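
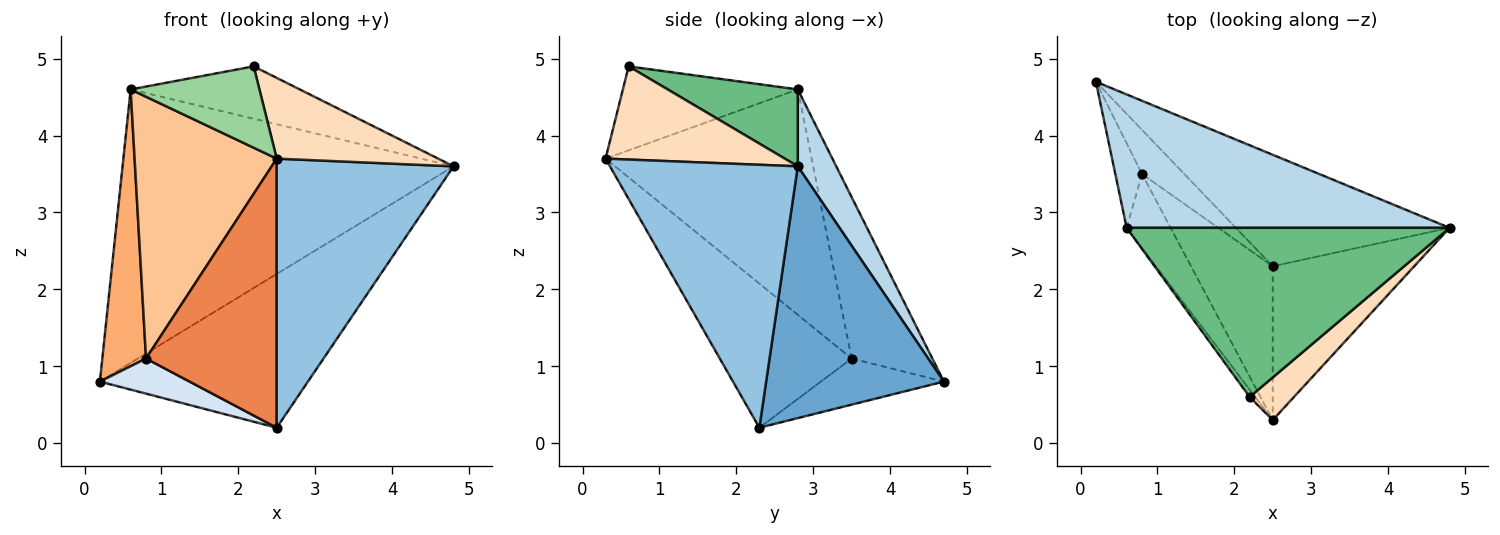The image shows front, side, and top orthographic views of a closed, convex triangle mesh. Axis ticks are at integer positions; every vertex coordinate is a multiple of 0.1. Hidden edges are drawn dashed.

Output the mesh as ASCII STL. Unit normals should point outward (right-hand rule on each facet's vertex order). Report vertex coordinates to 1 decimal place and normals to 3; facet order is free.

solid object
 facet normal 0.569 0.666 -0.483
  outer loop
   vertex 2.5 2.3 0.2
   vertex 0.2 4.7 0.8
   vertex 4.8 2.8 3.6
  endloop
 endfacet
 facet normal 0.678 -0.638 -0.365
  outer loop
   vertex 2.5 2.3 0.2
   vertex 4.8 2.8 3.6
   vertex 2.5 0.3 3.7
  endloop
 endfacet
 facet normal 0.104 0.894 0.436
  outer loop
   vertex 0.6 2.8 4.6
   vertex 4.8 2.8 3.6
   vertex 0.2 4.7 0.8
  endloop
 endfacet
 facet normal -0.649 -0.473 -0.595
  outer loop
   vertex 0.8 3.5 1.1
   vertex 0.2 4.7 0.8
   vertex 2.5 2.3 0.2
  endloop
 endfacet
 facet normal -0.659 -0.653 -0.373
  outer loop
   vertex 0.8 3.5 1.1
   vertex 2.5 2.3 0.2
   vertex 2.5 0.3 3.7
  endloop
 endfacet
 facet normal -0.870 -0.471 -0.144
  outer loop
   vertex 0.8 3.5 1.1
   vertex 0.6 2.8 4.6
   vertex 0.2 4.7 0.8
  endloop
 endfacet
 facet normal -0.813 -0.561 -0.159
  outer loop
   vertex 0.8 3.5 1.1
   vertex 2.5 0.3 3.7
   vertex 0.6 2.8 4.6
  endloop
 endfacet
 facet normal 0.701 -0.631 0.333
  outer loop
   vertex 2.2 0.6 4.9
   vertex 2.5 0.3 3.7
   vertex 4.8 2.8 3.6
  endloop
 endfacet
 facet normal 0.222 0.288 0.931
  outer loop
   vertex 2.2 0.6 4.9
   vertex 4.8 2.8 3.6
   vertex 0.6 2.8 4.6
  endloop
 endfacet
 facet normal -0.804 -0.592 -0.053
  outer loop
   vertex 2.2 0.6 4.9
   vertex 0.6 2.8 4.6
   vertex 2.5 0.3 3.7
  endloop
 endfacet
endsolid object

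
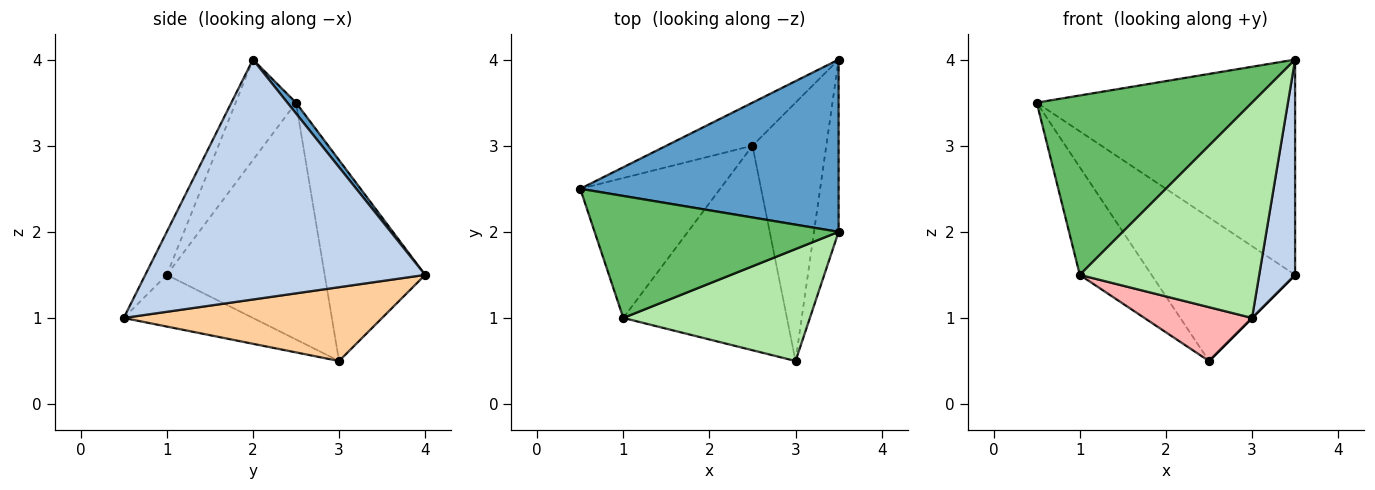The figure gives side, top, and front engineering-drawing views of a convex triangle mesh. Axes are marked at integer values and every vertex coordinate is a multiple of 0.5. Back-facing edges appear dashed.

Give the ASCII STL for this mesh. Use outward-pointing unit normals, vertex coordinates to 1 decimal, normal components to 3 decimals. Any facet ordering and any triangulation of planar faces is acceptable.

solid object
 facet normal 0.026 0.781 0.624
  outer loop
   vertex 3.5 4.0 1.5
   vertex 0.5 2.5 3.5
   vertex 3.5 2.0 4.0
  endloop
 endfacet
 facet normal 0.987 -0.127 -0.101
  outer loop
   vertex 3.0 0.5 1.0
   vertex 3.5 4.0 1.5
   vertex 3.5 2.0 4.0
  endloop
 endfacet
 facet normal -0.557 0.796 -0.239
  outer loop
   vertex 2.5 3.0 0.5
   vertex 0.5 2.5 3.5
   vertex 3.5 4.0 1.5
  endloop
 endfacet
 facet normal 0.707 0.000 -0.707
  outer loop
   vertex 2.5 3.0 0.5
   vertex 3.5 4.0 1.5
   vertex 3.0 0.5 1.0
  endloop
 endfacet
 facet normal -0.226 -0.806 0.548
  outer loop
   vertex 1.0 1.0 1.5
   vertex 3.5 2.0 4.0
   vertex 0.5 2.5 3.5
  endloop
 endfacet
 facet normal -0.106 -0.882 0.459
  outer loop
   vertex 1.0 1.0 1.5
   vertex 3.0 0.5 1.0
   vertex 3.5 2.0 4.0
  endloop
 endfacet
 facet normal -0.802 0.364 -0.474
  outer loop
   vertex 1.0 1.0 1.5
   vertex 0.5 2.5 3.5
   vertex 2.5 3.0 0.5
  endloop
 endfacet
 facet normal -0.292 -0.243 -0.925
  outer loop
   vertex 1.0 1.0 1.5
   vertex 2.5 3.0 0.5
   vertex 3.0 0.5 1.0
  endloop
 endfacet
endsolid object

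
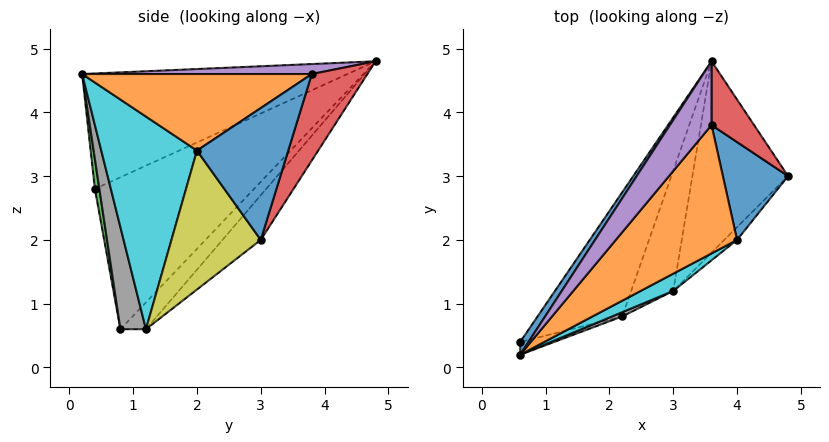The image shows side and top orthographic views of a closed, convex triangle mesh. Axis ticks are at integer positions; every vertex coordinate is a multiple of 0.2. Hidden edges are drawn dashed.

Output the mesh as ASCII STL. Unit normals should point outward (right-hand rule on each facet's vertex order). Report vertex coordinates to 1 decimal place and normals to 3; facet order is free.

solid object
 facet normal -0.837 0.543 0.060
  outer loop
   vertex 0.6 0.2 4.6
   vertex 3.6 4.8 4.8
   vertex 0.6 0.4 2.8
  endloop
 endfacet
 facet normal -0.677 0.633 -0.377
  outer loop
   vertex 2.2 0.8 0.6
   vertex 0.6 0.4 2.8
   vertex 3.6 4.8 4.8
  endloop
 endfacet
 facet normal 0.096 -0.989 -0.110
  outer loop
   vertex 2.2 0.8 0.6
   vertex 0.6 0.2 4.6
   vertex 0.6 0.4 2.8
  endloop
 endfacet
 facet normal 0.894 -0.088 0.440
  outer loop
   vertex 3.6 3.8 4.6
   vertex 4.8 3.0 2.0
   vertex 3.6 4.8 4.8
  endloop
 endfacet
 facet normal 0.229 -0.191 0.955
  outer loop
   vertex 3.6 3.8 4.6
   vertex 3.6 4.8 4.8
   vertex 0.6 0.2 4.6
  endloop
 endfacet
 facet normal -0.281 0.748 -0.601
  outer loop
   vertex 3.0 1.2 0.6
   vertex 3.6 4.8 4.8
   vertex 4.8 3.0 2.0
  endloop
 endfacet
 facet normal -0.366 0.732 -0.575
  outer loop
   vertex 3.0 1.2 0.6
   vertex 2.2 0.8 0.6
   vertex 3.6 4.8 4.8
  endloop
 endfacet
 facet normal 0.447 -0.894 0.045
  outer loop
   vertex 3.0 1.2 0.6
   vertex 0.6 0.2 4.6
   vertex 2.2 0.8 0.6
  endloop
 endfacet
 facet normal 0.731 -0.679 -0.067
  outer loop
   vertex 4.0 2.0 3.4
   vertex 3.0 1.2 0.6
   vertex 4.8 3.0 2.0
  endloop
 endfacet
 facet normal 0.487 -0.870 0.075
  outer loop
   vertex 4.0 2.0 3.4
   vertex 0.6 0.2 4.6
   vertex 3.0 1.2 0.6
  endloop
 endfacet
 facet normal 0.892 -0.096 0.441
  outer loop
   vertex 4.0 2.0 3.4
   vertex 4.8 3.0 2.0
   vertex 3.6 3.8 4.6
  endloop
 endfacet
 facet normal 0.488 -0.407 0.772
  outer loop
   vertex 4.0 2.0 3.4
   vertex 3.6 3.8 4.6
   vertex 0.6 0.2 4.6
  endloop
 endfacet
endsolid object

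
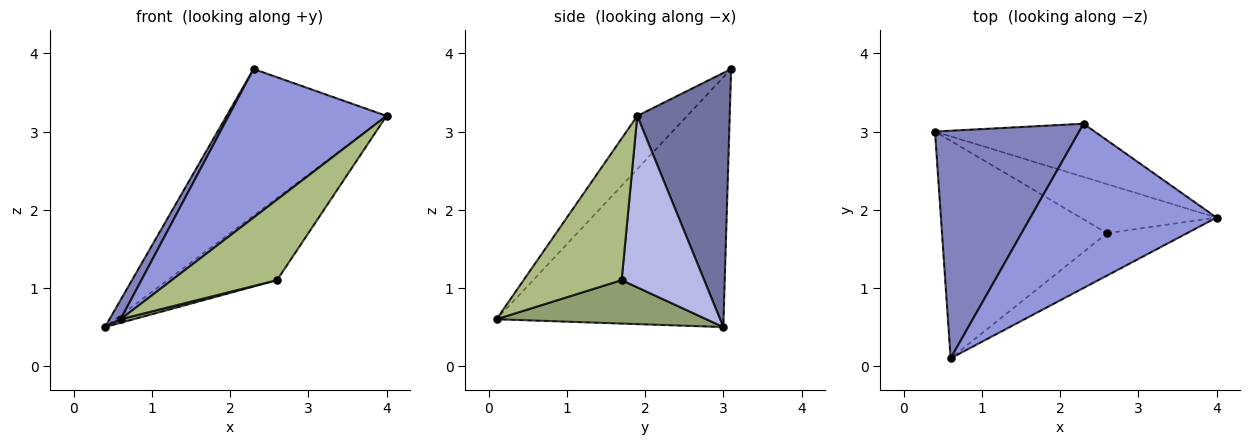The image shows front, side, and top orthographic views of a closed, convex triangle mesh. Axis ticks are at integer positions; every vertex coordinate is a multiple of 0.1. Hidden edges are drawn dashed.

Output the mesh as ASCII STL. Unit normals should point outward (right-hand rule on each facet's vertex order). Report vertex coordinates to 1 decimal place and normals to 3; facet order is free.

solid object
 facet normal 0.477 0.826 -0.300
  outer loop
   vertex 2.3 3.1 3.8
   vertex 4.0 1.9 3.2
   vertex 0.4 3.0 0.5
  endloop
 endfacet
 facet normal -0.865 -0.042 0.499
  outer loop
   vertex 2.3 3.1 3.8
   vertex 0.4 3.0 0.5
   vertex 0.6 0.1 0.6
  endloop
 endfacet
 facet normal -0.207 -0.656 0.725
  outer loop
   vertex 2.3 3.1 3.8
   vertex 0.6 0.1 0.6
   vertex 4.0 1.9 3.2
  endloop
 endfacet
 facet normal 0.543 0.721 -0.431
  outer loop
   vertex 2.6 1.7 1.1
   vertex 0.4 3.0 0.5
   vertex 4.0 1.9 3.2
  endloop
 endfacet
 facet normal 0.254 -0.016 -0.967
  outer loop
   vertex 2.6 1.7 1.1
   vertex 0.6 0.1 0.6
   vertex 0.4 3.0 0.5
  endloop
 endfacet
 facet normal 0.636 -0.683 -0.359
  outer loop
   vertex 2.6 1.7 1.1
   vertex 4.0 1.9 3.2
   vertex 0.6 0.1 0.6
  endloop
 endfacet
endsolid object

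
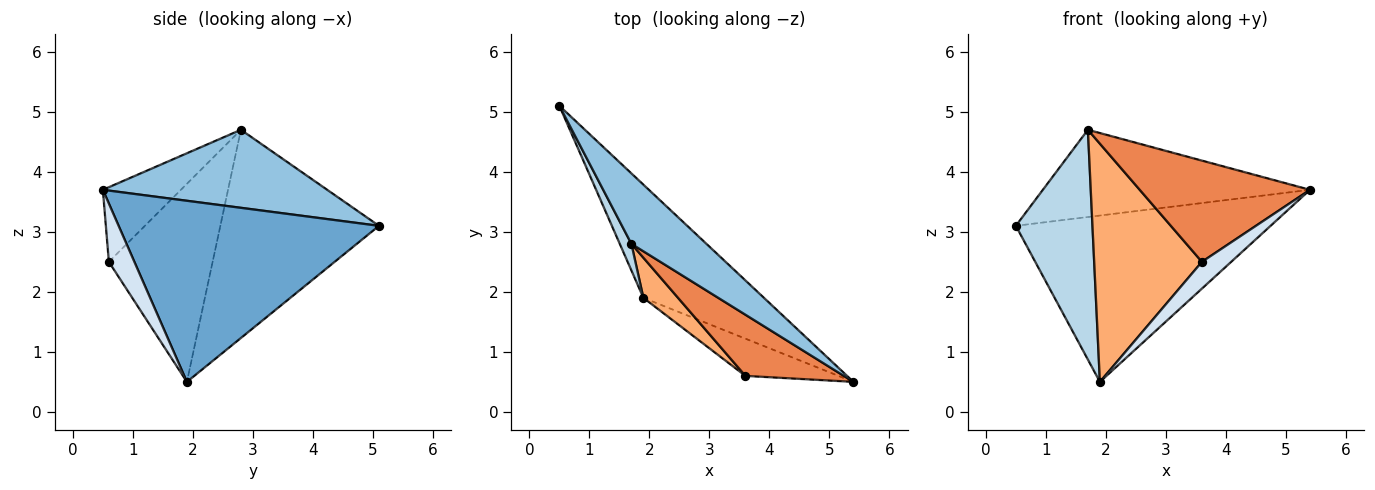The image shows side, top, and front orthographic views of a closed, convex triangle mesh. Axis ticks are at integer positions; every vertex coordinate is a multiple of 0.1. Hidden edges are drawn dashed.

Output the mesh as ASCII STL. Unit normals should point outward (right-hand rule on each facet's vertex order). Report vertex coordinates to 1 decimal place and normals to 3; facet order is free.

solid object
 facet normal 0.645 0.631 -0.430
  outer loop
   vertex 1.9 1.9 0.5
   vertex 0.5 5.1 3.1
   vertex 5.4 0.5 3.7
  endloop
 endfacet
 facet normal 0.547 0.651 0.526
  outer loop
   vertex 1.7 2.8 4.7
   vertex 5.4 0.5 3.7
   vertex 0.5 5.1 3.1
  endloop
 endfacet
 facet normal -0.899 -0.434 0.050
  outer loop
   vertex 1.7 2.8 4.7
   vertex 0.5 5.1 3.1
   vertex 1.9 1.9 0.5
  endloop
 endfacet
 facet normal 0.454 -0.520 -0.724
  outer loop
   vertex 3.6 0.6 2.5
   vertex 1.9 1.9 0.5
   vertex 5.4 0.5 3.7
  endloop
 endfacet
 facet normal -0.365 -0.797 0.481
  outer loop
   vertex 3.6 0.6 2.5
   vertex 5.4 0.5 3.7
   vertex 1.7 2.8 4.7
  endloop
 endfacet
 facet normal -0.689 -0.715 0.120
  outer loop
   vertex 3.6 0.6 2.5
   vertex 1.7 2.8 4.7
   vertex 1.9 1.9 0.5
  endloop
 endfacet
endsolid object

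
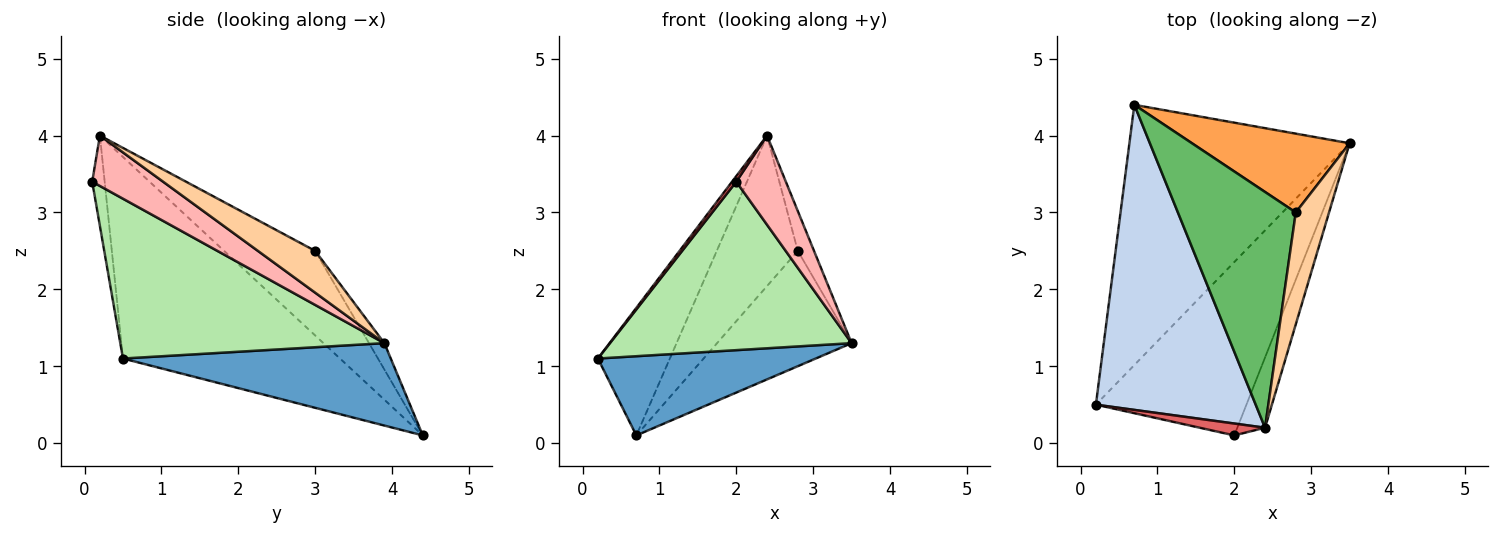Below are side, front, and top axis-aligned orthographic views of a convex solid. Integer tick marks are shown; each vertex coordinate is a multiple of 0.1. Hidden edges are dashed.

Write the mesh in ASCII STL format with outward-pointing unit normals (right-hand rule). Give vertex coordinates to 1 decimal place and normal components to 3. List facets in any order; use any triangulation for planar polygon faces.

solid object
 facet normal 0.337 -0.274 -0.901
  outer loop
   vertex 0.7 4.4 0.1
   vertex 3.5 3.9 1.3
   vertex 0.2 0.5 1.1
  endloop
 endfacet
 facet normal -0.758 0.251 0.601
  outer loop
   vertex 2.4 0.2 4.0
   vertex 0.7 4.4 0.1
   vertex 0.2 0.5 1.1
  endloop
 endfacet
 facet normal -0.094 0.822 0.562
  outer loop
   vertex 2.8 3.0 2.5
   vertex 3.5 3.9 1.3
   vertex 0.7 4.4 0.1
  endloop
 endfacet
 facet normal 0.764 0.217 0.608
  outer loop
   vertex 2.8 3.0 2.5
   vertex 2.4 0.2 4.0
   vertex 3.5 3.9 1.3
  endloop
 endfacet
 facet normal -0.517 0.460 0.721
  outer loop
   vertex 2.8 3.0 2.5
   vertex 0.7 4.4 0.1
   vertex 2.4 0.2 4.0
  endloop
 endfacet
 facet normal 0.606 -0.554 -0.571
  outer loop
   vertex 2.0 0.1 3.4
   vertex 0.2 0.5 1.1
   vertex 3.5 3.9 1.3
  endloop
 endfacet
 facet normal -0.781 -0.266 0.565
  outer loop
   vertex 2.0 0.1 3.4
   vertex 2.4 0.2 4.0
   vertex 0.2 0.5 1.1
  endloop
 endfacet
 facet normal 0.747 -0.522 -0.411
  outer loop
   vertex 2.0 0.1 3.4
   vertex 3.5 3.9 1.3
   vertex 2.4 0.2 4.0
  endloop
 endfacet
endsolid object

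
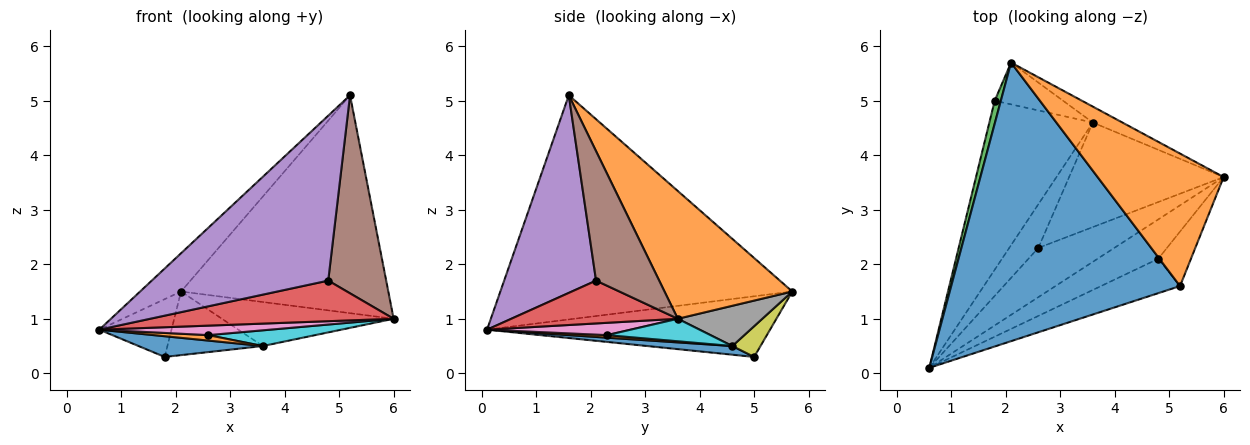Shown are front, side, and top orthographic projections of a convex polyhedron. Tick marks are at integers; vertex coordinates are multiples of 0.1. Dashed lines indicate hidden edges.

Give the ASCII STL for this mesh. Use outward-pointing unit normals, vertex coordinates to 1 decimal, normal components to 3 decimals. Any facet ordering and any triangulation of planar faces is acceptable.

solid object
 facet normal -0.696 0.098 0.711
  outer loop
   vertex 5.2 1.6 5.1
   vertex 2.1 5.7 1.5
   vertex 0.6 0.1 0.8
  endloop
 endfacet
 facet normal 0.466 0.756 0.460
  outer loop
   vertex 5.2 1.6 5.1
   vertex 6.0 3.6 1.0
   vertex 2.1 5.7 1.5
  endloop
 endfacet
 facet normal -0.964 0.246 0.098
  outer loop
   vertex 1.8 5.0 0.3
   vertex 0.6 0.1 0.8
   vertex 2.1 5.7 1.5
  endloop
 endfacet
 facet normal 0.441 -0.644 -0.625
  outer loop
   vertex 4.8 2.1 1.7
   vertex 0.6 0.1 0.8
   vertex 6.0 3.6 1.0
  endloop
 endfacet
 facet normal 0.454 -0.872 -0.182
  outer loop
   vertex 4.8 2.1 1.7
   vertex 5.2 1.6 5.1
   vertex 0.6 0.1 0.8
  endloop
 endfacet
 facet normal 0.724 -0.665 -0.183
  outer loop
   vertex 4.8 2.1 1.7
   vertex 6.0 3.6 1.0
   vertex 5.2 1.6 5.1
  endloop
 endfacet
 facet normal 0.157 -0.187 -0.970
  outer loop
   vertex 2.6 2.3 0.7
   vertex 6.0 3.6 1.0
   vertex 0.6 0.1 0.8
  endloop
 endfacet
 facet normal 0.420 0.853 -0.309
  outer loop
   vertex 3.6 4.6 0.5
   vertex 2.1 5.7 1.5
   vertex 6.0 3.6 1.0
  endloop
 endfacet
 facet normal 0.240 0.811 -0.533
  outer loop
   vertex 3.6 4.6 0.5
   vertex 1.8 5.0 0.3
   vertex 2.1 5.7 1.5
  endloop
 endfacet
 facet normal 0.143 -0.147 -0.979
  outer loop
   vertex 3.6 4.6 0.5
   vertex 6.0 3.6 1.0
   vertex 2.6 2.3 0.7
  endloop
 endfacet
 facet normal 0.083 -0.121 -0.989
  outer loop
   vertex 3.6 4.6 0.5
   vertex 0.6 0.1 0.8
   vertex 1.8 5.0 0.3
  endloop
 endfacet
 facet normal 0.086 -0.124 -0.989
  outer loop
   vertex 3.6 4.6 0.5
   vertex 2.6 2.3 0.7
   vertex 0.6 0.1 0.8
  endloop
 endfacet
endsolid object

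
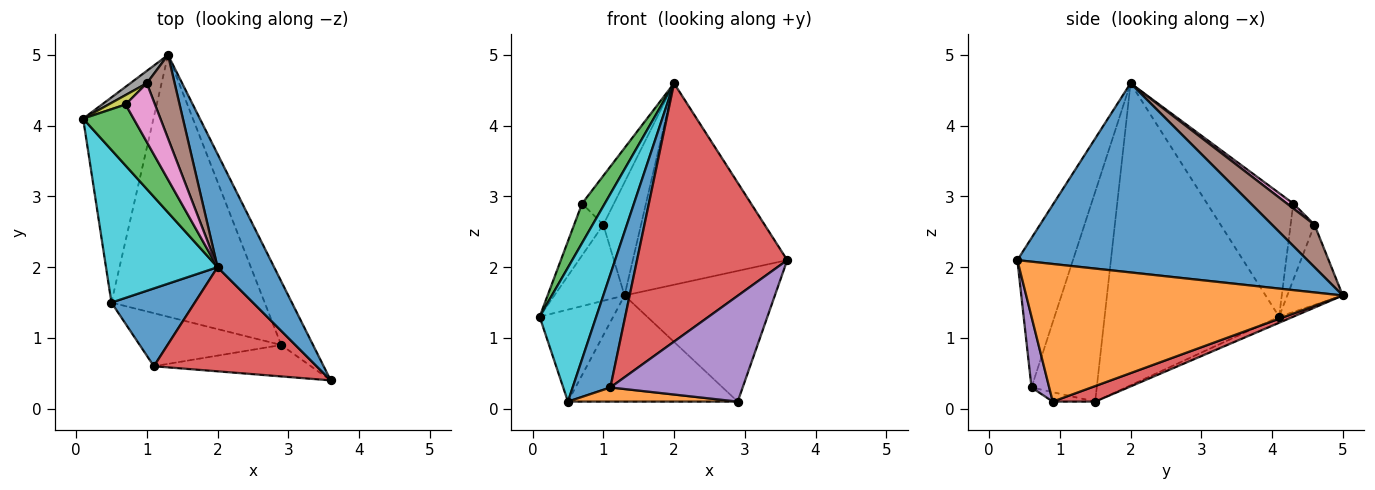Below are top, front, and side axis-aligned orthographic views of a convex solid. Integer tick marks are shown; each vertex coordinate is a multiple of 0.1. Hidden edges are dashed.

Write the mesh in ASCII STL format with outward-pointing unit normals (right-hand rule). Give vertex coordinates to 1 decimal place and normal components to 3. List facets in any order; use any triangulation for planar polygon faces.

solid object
 facet normal 0.853 0.454 0.255
  outer loop
   vertex 2.0 2.0 4.6
   vertex 3.6 0.4 2.1
   vertex 1.3 5.0 1.6
  endloop
 endfacet
 facet normal 0.884 0.420 -0.205
  outer loop
   vertex 2.9 0.9 0.1
   vertex 1.3 5.0 1.6
   vertex 3.6 0.4 2.1
  endloop
 endfacet
 facet normal -0.899 -0.237 0.367
  outer loop
   vertex 0.7 4.3 2.9
   vertex 0.1 4.1 1.3
   vertex 2.0 2.0 4.6
  endloop
 endfacet
 facet normal -0.325 -0.877 0.354
  outer loop
   vertex 1.1 0.6 0.3
   vertex 3.6 0.4 2.1
   vertex 2.0 2.0 4.6
  endloop
 endfacet
 facet normal 0.127 -0.951 -0.282
  outer loop
   vertex 1.1 0.6 0.3
   vertex 2.9 0.9 0.1
   vertex 3.6 0.4 2.1
  endloop
 endfacet
 facet normal 0.671 0.597 0.440
  outer loop
   vertex 1.0 4.6 2.6
   vertex 2.0 2.0 4.6
   vertex 1.3 5.0 1.6
  endloop
 endfacet
 facet normal 0.127 0.635 0.762
  outer loop
   vertex 1.0 4.6 2.6
   vertex 0.7 4.3 2.9
   vertex 2.0 2.0 4.6
  endloop
 endfacet
 facet normal -0.615 0.778 0.127
  outer loop
   vertex 1.0 4.6 2.6
   vertex 1.3 5.0 1.6
   vertex 0.1 4.1 1.3
  endloop
 endfacet
 facet normal -0.627 0.766 0.139
  outer loop
   vertex 1.0 4.6 2.6
   vertex 0.1 4.1 1.3
   vertex 0.7 4.3 2.9
  endloop
 endfacet
 facet normal -0.897 -0.291 0.331
  outer loop
   vertex 0.5 1.5 0.1
   vertex 2.0 2.0 4.6
   vertex 0.1 4.1 1.3
  endloop
 endfacet
 facet normal -0.819 -0.473 0.325
  outer loop
   vertex 0.5 1.5 0.1
   vertex 1.1 0.6 0.3
   vertex 2.0 2.0 4.6
  endloop
 endfacet
 facet normal -0.064 -0.257 -0.964
  outer loop
   vertex 0.5 1.5 0.1
   vertex 2.9 0.9 0.1
   vertex 1.1 0.6 0.3
  endloop
 endfacet
 facet normal -0.078 0.408 -0.910
  outer loop
   vertex 0.5 1.5 0.1
   vertex 0.1 4.1 1.3
   vertex 1.3 5.0 1.6
  endloop
 endfacet
 facet normal 0.094 0.374 -0.923
  outer loop
   vertex 0.5 1.5 0.1
   vertex 1.3 5.0 1.6
   vertex 2.9 0.9 0.1
  endloop
 endfacet
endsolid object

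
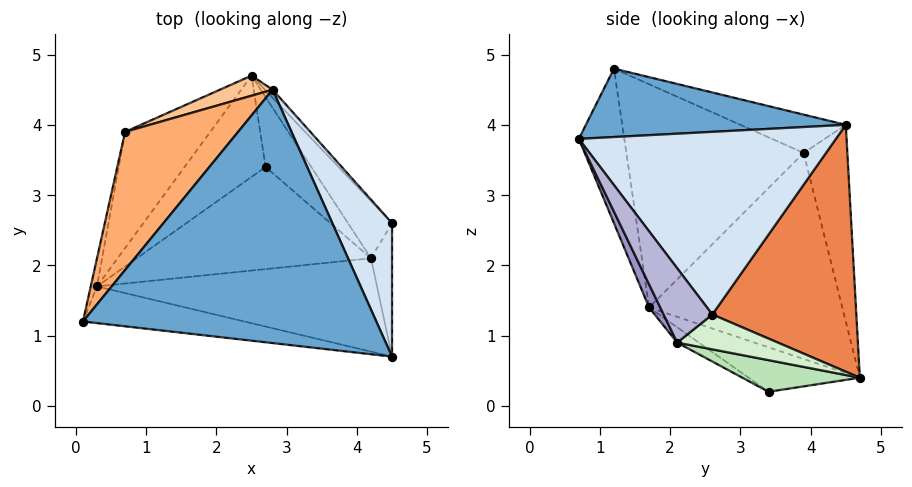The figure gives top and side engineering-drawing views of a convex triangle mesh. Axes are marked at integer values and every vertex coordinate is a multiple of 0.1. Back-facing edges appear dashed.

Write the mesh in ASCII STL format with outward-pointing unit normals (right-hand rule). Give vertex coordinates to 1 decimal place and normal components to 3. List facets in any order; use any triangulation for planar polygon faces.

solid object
 facet normal 0.227 0.050 0.973
  outer loop
   vertex 2.8 4.5 4.0
   vertex 0.1 1.2 4.8
   vertex 4.5 0.7 3.8
  endloop
 endfacet
 facet normal -0.146 -0.978 -0.152
  outer loop
   vertex 0.3 1.7 1.4
   vertex 4.5 0.7 3.8
   vertex 0.1 1.2 4.8
  endloop
 endfacet
 facet normal -0.480 0.061 -0.875
  outer loop
   vertex 0.3 1.7 1.4
   vertex 2.5 4.7 0.4
   vertex 2.7 3.4 0.2
  endloop
 endfacet
 facet normal 0.880 0.378 0.288
  outer loop
   vertex 4.5 2.6 1.3
   vertex 2.8 4.5 4.0
   vertex 4.5 0.7 3.8
  endloop
 endfacet
 facet normal 0.729 0.684 -0.023
  outer loop
   vertex 4.5 2.6 1.3
   vertex 2.5 4.7 0.4
   vertex 2.8 4.5 4.0
  endloop
 endfacet
 facet normal -0.288 0.442 0.850
  outer loop
   vertex 0.7 3.9 3.6
   vertex 0.1 1.2 4.8
   vertex 2.8 4.5 4.0
  endloop
 endfacet
 facet normal -0.287 0.955 0.077
  outer loop
   vertex 0.7 3.9 3.6
   vertex 2.8 4.5 4.0
   vertex 2.5 4.7 0.4
  endloop
 endfacet
 facet normal -0.978 0.205 -0.027
  outer loop
   vertex 0.7 3.9 3.6
   vertex 0.3 1.7 1.4
   vertex 0.1 1.2 4.8
  endloop
 endfacet
 facet normal -0.810 0.482 -0.335
  outer loop
   vertex 0.7 3.9 3.6
   vertex 2.5 4.7 0.4
   vertex 0.3 1.7 1.4
  endloop
 endfacet
 facet normal -0.056 -0.522 -0.851
  outer loop
   vertex 4.2 2.1 0.9
   vertex 0.3 1.7 1.4
   vertex 2.7 3.4 0.2
  endloop
 endfacet
 facet normal 0.557 0.209 -0.804
  outer loop
   vertex 4.2 2.1 0.9
   vertex 2.7 3.4 0.2
   vertex 2.5 4.7 0.4
  endloop
 endfacet
 facet normal 0.601 0.247 -0.760
  outer loop
   vertex 4.2 2.1 0.9
   vertex 2.5 4.7 0.4
   vertex 4.5 2.6 1.3
  endloop
 endfacet
 facet normal 0.036 -0.898 -0.437
  outer loop
   vertex 4.2 2.1 0.9
   vertex 4.5 0.7 3.8
   vertex 0.3 1.7 1.4
  endloop
 endfacet
 facet normal 0.905 -0.338 -0.257
  outer loop
   vertex 4.2 2.1 0.9
   vertex 4.5 2.6 1.3
   vertex 4.5 0.7 3.8
  endloop
 endfacet
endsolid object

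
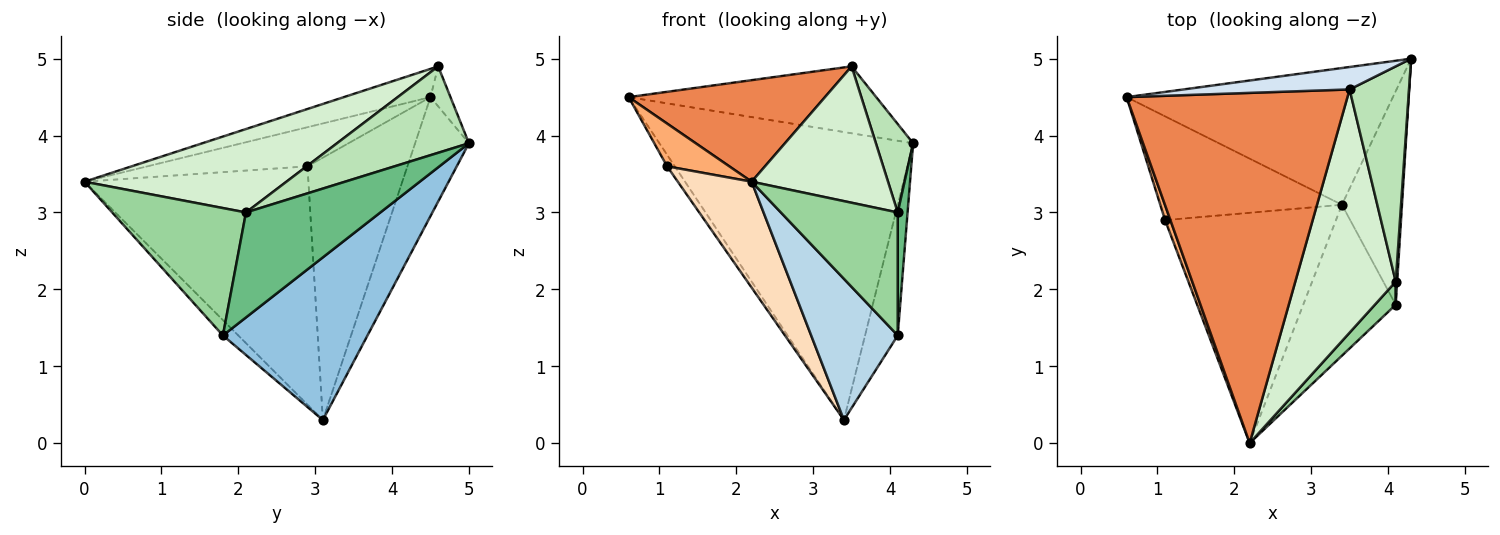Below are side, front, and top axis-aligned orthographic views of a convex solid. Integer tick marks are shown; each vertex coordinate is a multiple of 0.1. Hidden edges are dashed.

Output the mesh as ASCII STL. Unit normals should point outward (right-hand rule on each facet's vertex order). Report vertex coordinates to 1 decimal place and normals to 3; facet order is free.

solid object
 facet normal -0.188 0.887 -0.421
  outer loop
   vertex 3.4 3.1 0.3
   vertex 0.6 4.5 4.5
   vertex 4.3 5.0 3.9
  endloop
 endfacet
 facet normal 0.918 0.207 -0.339
  outer loop
   vertex 4.1 1.8 1.4
   vertex 3.4 3.1 0.3
   vertex 4.3 5.0 3.9
  endloop
 endfacet
 facet normal -0.120 -0.678 -0.725
  outer loop
   vertex 4.1 1.8 1.4
   vertex 2.2 0.0 3.4
   vertex 3.4 3.1 0.3
  endloop
 endfacet
 facet normal -0.076 0.945 0.317
  outer loop
   vertex 3.5 4.6 4.9
   vertex 4.3 5.0 3.9
   vertex 0.6 4.5 4.5
  endloop
 endfacet
 facet normal -0.122 -0.276 0.953
  outer loop
   vertex 3.5 4.6 4.9
   vertex 0.6 4.5 4.5
   vertex 2.2 0.0 3.4
  endloop
 endfacet
 facet normal -0.925 -0.359 0.125
  outer loop
   vertex 1.1 2.9 3.6
   vertex 2.2 0.0 3.4
   vertex 0.6 4.5 4.5
  endloop
 endfacet
 facet normal -0.821 0.063 -0.568
  outer loop
   vertex 1.1 2.9 3.6
   vertex 0.6 4.5 4.5
   vertex 3.4 3.1 0.3
  endloop
 endfacet
 facet normal -0.785 -0.259 -0.563
  outer loop
   vertex 1.1 2.9 3.6
   vertex 3.4 3.1 0.3
   vertex 2.2 0.0 3.4
  endloop
 endfacet
 facet normal 0.997 -0.073 0.014
  outer loop
   vertex 4.1 2.1 3.0
   vertex 4.1 1.8 1.4
   vertex 4.3 5.0 3.9
  endloop
 endfacet
 facet normal 0.747 -0.653 0.122
  outer loop
   vertex 4.1 2.1 3.0
   vertex 2.2 0.0 3.4
   vertex 4.1 1.8 1.4
  endloop
 endfacet
 facet normal 0.803 -0.227 0.552
  outer loop
   vertex 4.1 2.1 3.0
   vertex 4.3 5.0 3.9
   vertex 3.5 4.6 4.9
  endloop
 endfacet
 facet normal 0.587 -0.396 0.706
  outer loop
   vertex 4.1 2.1 3.0
   vertex 3.5 4.6 4.9
   vertex 2.2 0.0 3.4
  endloop
 endfacet
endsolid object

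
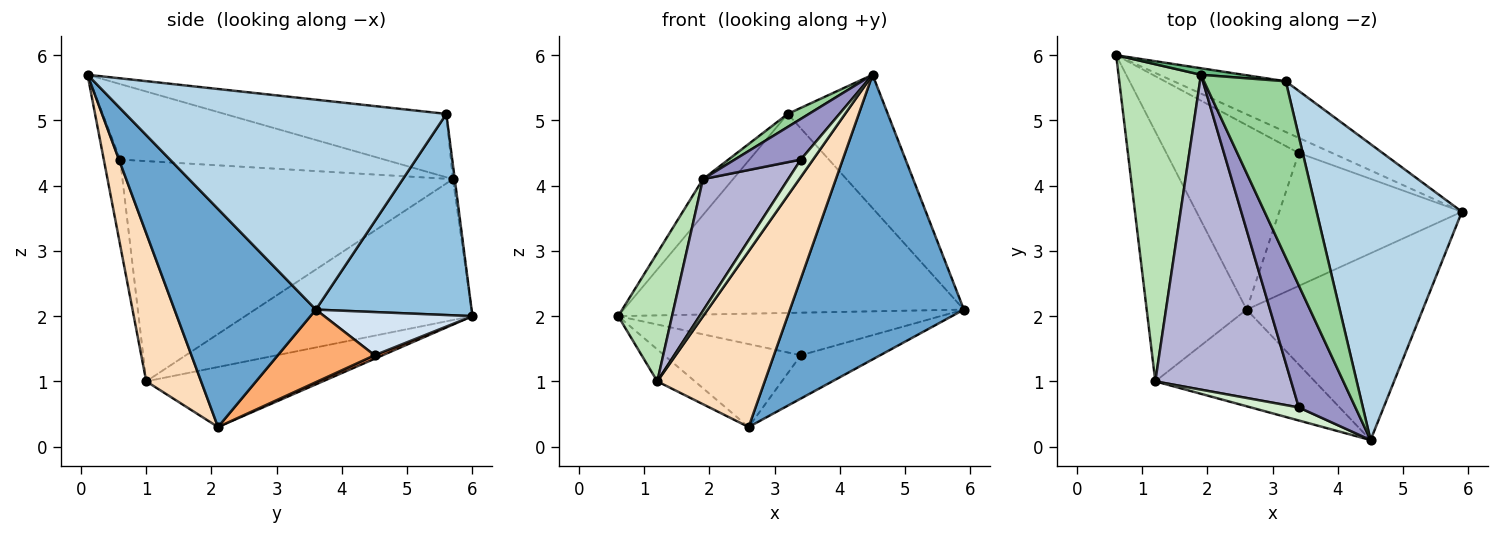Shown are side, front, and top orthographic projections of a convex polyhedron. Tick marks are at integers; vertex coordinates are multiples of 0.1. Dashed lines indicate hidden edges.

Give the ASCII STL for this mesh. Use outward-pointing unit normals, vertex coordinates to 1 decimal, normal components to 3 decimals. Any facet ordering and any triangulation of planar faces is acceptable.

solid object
 facet normal 0.562 -0.692 -0.454
  outer loop
   vertex 2.6 2.1 0.3
   vertex 5.9 3.6 2.1
   vertex 4.5 0.1 5.7
  endloop
 endfacet
 facet normal 0.405 0.886 -0.226
  outer loop
   vertex 3.2 5.6 5.1
   vertex 5.9 3.6 2.1
   vertex 0.6 6.0 2.0
  endloop
 endfacet
 facet normal 0.797 0.248 0.551
  outer loop
   vertex 3.2 5.6 5.1
   vertex 4.5 0.1 5.7
   vertex 5.9 3.6 2.1
  endloop
 endfacet
 facet normal 0.397 0.865 -0.307
  outer loop
   vertex 3.4 4.5 1.4
   vertex 0.6 6.0 2.0
   vertex 5.9 3.6 2.1
  endloop
 endfacet
 facet normal 0.024 0.410 -0.912
  outer loop
   vertex 3.4 4.5 1.4
   vertex 2.6 2.1 0.3
   vertex 0.6 6.0 2.0
  endloop
 endfacet
 facet normal 0.353 0.290 -0.889
  outer loop
   vertex 3.4 4.5 1.4
   vertex 5.9 3.6 2.1
   vertex 2.6 2.1 0.3
  endloop
 endfacet
 facet normal -0.512 0.109 -0.852
  outer loop
   vertex 1.2 1.0 1.0
   vertex 0.6 6.0 2.0
   vertex 2.6 2.1 0.3
  endloop
 endfacet
 facet normal 0.408 -0.800 -0.440
  outer loop
   vertex 1.2 1.0 1.0
   vertex 2.6 2.1 0.3
   vertex 4.5 0.1 5.7
  endloop
 endfacet
 facet normal -0.062 0.982 0.179
  outer loop
   vertex 1.9 5.7 4.1
   vertex 3.2 5.6 5.1
   vertex 0.6 6.0 2.0
  endloop
 endfacet
 facet normal -0.611 -0.058 0.789
  outer loop
   vertex 1.9 5.7 4.1
   vertex 4.5 0.1 5.7
   vertex 3.2 5.6 5.1
  endloop
 endfacet
 facet normal -0.846 -0.200 0.495
  outer loop
   vertex 1.9 5.7 4.1
   vertex 0.6 6.0 2.0
   vertex 1.2 1.0 1.0
  endloop
 endfacet
 facet normal -0.731 -0.546 0.409
  outer loop
   vertex 3.4 0.6 4.4
   vertex 1.2 1.0 1.0
   vertex 4.5 0.1 5.7
  endloop
 endfacet
 facet normal -0.784 -0.196 0.588
  outer loop
   vertex 3.4 0.6 4.4
   vertex 4.5 0.1 5.7
   vertex 1.9 5.7 4.1
  endloop
 endfacet
 facet normal -0.831 -0.214 0.513
  outer loop
   vertex 3.4 0.6 4.4
   vertex 1.9 5.7 4.1
   vertex 1.2 1.0 1.0
  endloop
 endfacet
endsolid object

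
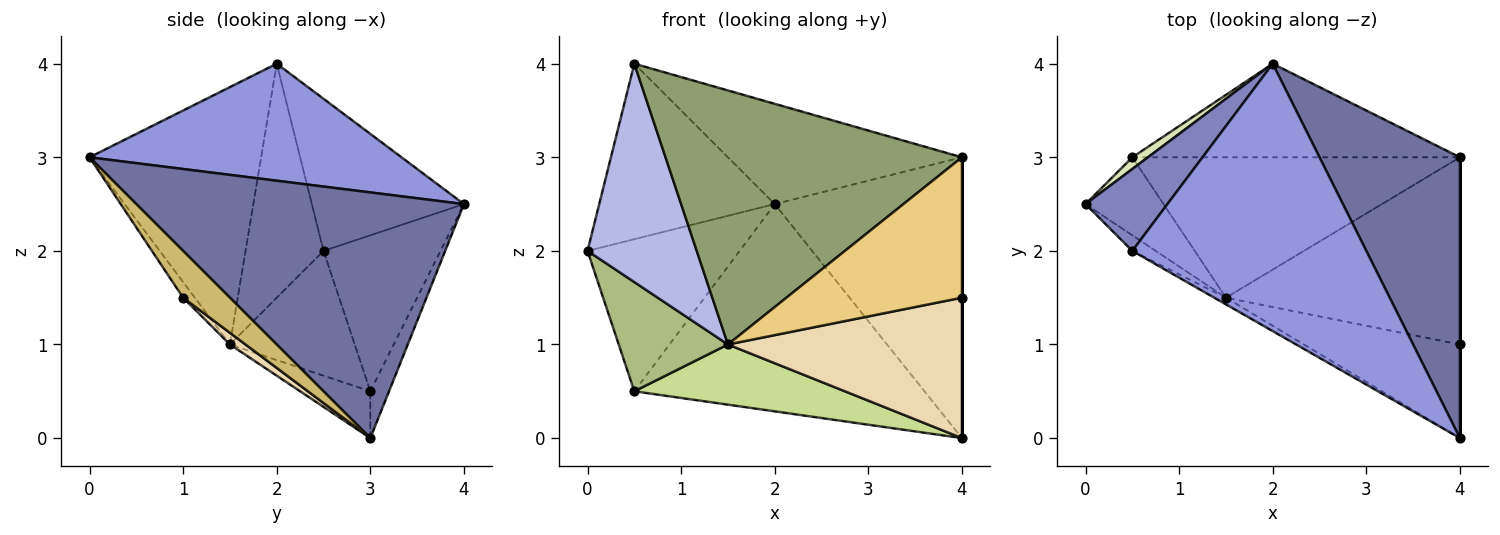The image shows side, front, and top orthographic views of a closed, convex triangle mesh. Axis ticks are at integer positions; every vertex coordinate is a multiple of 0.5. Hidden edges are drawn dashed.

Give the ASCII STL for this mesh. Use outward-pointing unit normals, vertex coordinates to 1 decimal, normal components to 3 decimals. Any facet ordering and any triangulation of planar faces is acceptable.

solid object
 facet normal 0.778 0.444 0.444
  outer loop
   vertex 2.0 4.0 2.5
   vertex 4.0 0.0 3.0
   vertex 4.0 3.0 0.0
  endloop
 endfacet
 facet normal -0.618 0.713 0.333
  outer loop
   vertex 0.5 2.0 4.0
   vertex 2.0 4.0 2.5
   vertex 0.0 2.5 2.0
  endloop
 endfacet
 facet normal 0.424 0.318 0.848
  outer loop
   vertex 0.5 2.0 4.0
   vertex 4.0 0.0 3.0
   vertex 2.0 4.0 2.5
  endloop
 endfacet
 facet normal -0.580 -0.812 -0.058
  outer loop
   vertex 1.5 1.5 1.0
   vertex 0.5 2.0 4.0
   vertex 0.0 2.5 2.0
  endloop
 endfacet
 facet normal -0.501 -0.865 -0.023
  outer loop
   vertex 1.5 1.5 1.0
   vertex 4.0 0.0 3.0
   vertex 0.5 2.0 4.0
  endloop
 endfacet
 facet normal -0.681 -0.596 -0.426
  outer loop
   vertex 0.5 3.0 0.5
   vertex 1.5 1.5 1.0
   vertex 0.0 2.5 2.0
  endloop
 endfacet
 facet normal -0.130 -0.391 -0.911
  outer loop
   vertex 0.5 3.0 0.5
   vertex 4.0 3.0 0.0
   vertex 1.5 1.5 1.0
  endloop
 endfacet
 facet normal -0.609 0.791 0.061
  outer loop
   vertex 0.5 3.0 0.5
   vertex 0.0 2.5 2.0
   vertex 2.0 4.0 2.5
  endloop
 endfacet
 facet normal -0.059 0.910 -0.411
  outer loop
   vertex 0.5 3.0 0.5
   vertex 2.0 4.0 2.5
   vertex 4.0 3.0 0.0
  endloop
 endfacet
 facet normal 1.000 0.000 0.000
  outer loop
   vertex 4.0 1.0 1.5
   vertex 4.0 3.0 0.0
   vertex 4.0 0.0 3.0
  endloop
 endfacet
 facet normal -0.055 -0.831 -0.554
  outer loop
   vertex 4.0 1.0 1.5
   vertex 4.0 0.0 3.0
   vertex 1.5 1.5 1.0
  endloop
 endfacet
 facet normal 0.040 -0.600 -0.799
  outer loop
   vertex 4.0 1.0 1.5
   vertex 1.5 1.5 1.0
   vertex 4.0 3.0 0.0
  endloop
 endfacet
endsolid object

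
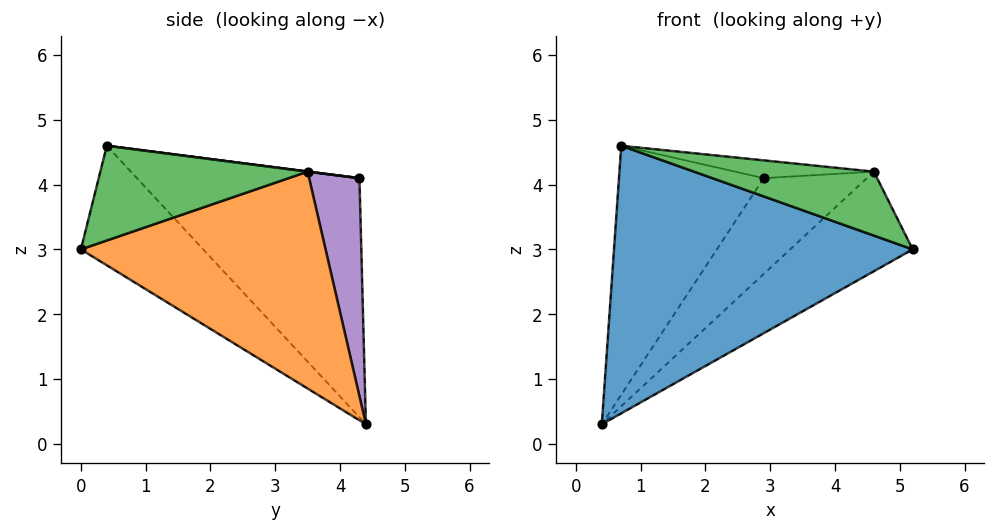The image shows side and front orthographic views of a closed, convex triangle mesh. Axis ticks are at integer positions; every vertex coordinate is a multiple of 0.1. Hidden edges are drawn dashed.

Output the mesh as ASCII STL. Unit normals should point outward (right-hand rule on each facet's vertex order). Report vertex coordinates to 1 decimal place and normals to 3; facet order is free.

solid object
 facet normal -0.291 -0.711 -0.641
  outer loop
   vertex 0.7 0.4 4.6
   vertex 0.4 4.4 0.3
   vertex 5.2 0.0 3.0
  endloop
 endfacet
 facet normal 0.678 0.340 -0.652
  outer loop
   vertex 4.6 3.5 4.2
   vertex 5.2 0.0 3.0
   vertex 0.4 4.4 0.3
  endloop
 endfacet
 facet normal 0.302 -0.262 0.916
  outer loop
   vertex 4.6 3.5 4.2
   vertex 0.7 0.4 4.6
   vertex 5.2 0.0 3.0
  endloop
 endfacet
 facet normal -0.730 0.475 0.492
  outer loop
   vertex 2.9 4.3 4.1
   vertex 0.4 4.4 0.3
   vertex 0.7 0.4 4.6
  endloop
 endfacet
 facet normal 0.424 0.869 -0.256
  outer loop
   vertex 2.9 4.3 4.1
   vertex 4.6 3.5 4.2
   vertex 0.4 4.4 0.3
  endloop
 endfacet
 facet normal 0.001 0.127 0.992
  outer loop
   vertex 2.9 4.3 4.1
   vertex 0.7 0.4 4.6
   vertex 4.6 3.5 4.2
  endloop
 endfacet
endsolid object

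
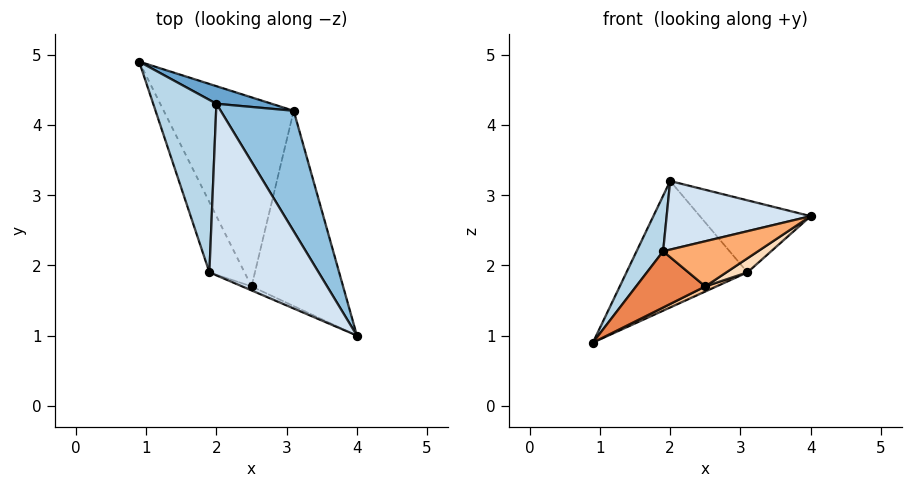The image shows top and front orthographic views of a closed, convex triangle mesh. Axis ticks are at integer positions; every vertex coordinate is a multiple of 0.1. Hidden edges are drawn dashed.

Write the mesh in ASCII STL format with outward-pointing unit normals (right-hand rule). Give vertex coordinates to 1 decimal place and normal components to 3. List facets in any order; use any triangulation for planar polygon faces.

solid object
 facet normal 0.245 0.960 0.133
  outer loop
   vertex 3.1 4.2 1.9
   vertex 0.9 4.9 0.9
   vertex 2.0 4.3 3.2
  endloop
 endfacet
 facet normal 0.728 0.352 0.589
  outer loop
   vertex 3.1 4.2 1.9
   vertex 2.0 4.3 3.2
   vertex 4.0 1.0 2.7
  endloop
 endfacet
 facet normal -0.907 -0.129 0.400
  outer loop
   vertex 1.9 1.9 2.2
   vertex 2.0 4.3 3.2
   vertex 0.9 4.9 0.9
  endloop
 endfacet
 facet normal -0.355 -0.347 0.868
  outer loop
   vertex 1.9 1.9 2.2
   vertex 4.0 1.0 2.7
   vertex 2.0 4.3 3.2
  endloop
 endfacet
 facet normal -0.652 -0.474 -0.592
  outer loop
   vertex 2.5 1.7 1.7
   vertex 1.9 1.9 2.2
   vertex 0.9 4.9 0.9
  endloop
 endfacet
 facet normal -0.376 -0.923 -0.082
  outer loop
   vertex 2.5 1.7 1.7
   vertex 4.0 1.0 2.7
   vertex 1.9 1.9 2.2
  endloop
 endfacet
 facet normal 0.407 -0.025 -0.913
  outer loop
   vertex 2.5 1.7 1.7
   vertex 0.9 4.9 0.9
   vertex 3.1 4.2 1.9
  endloop
 endfacet
 facet normal 0.534 -0.061 -0.843
  outer loop
   vertex 2.5 1.7 1.7
   vertex 3.1 4.2 1.9
   vertex 4.0 1.0 2.7
  endloop
 endfacet
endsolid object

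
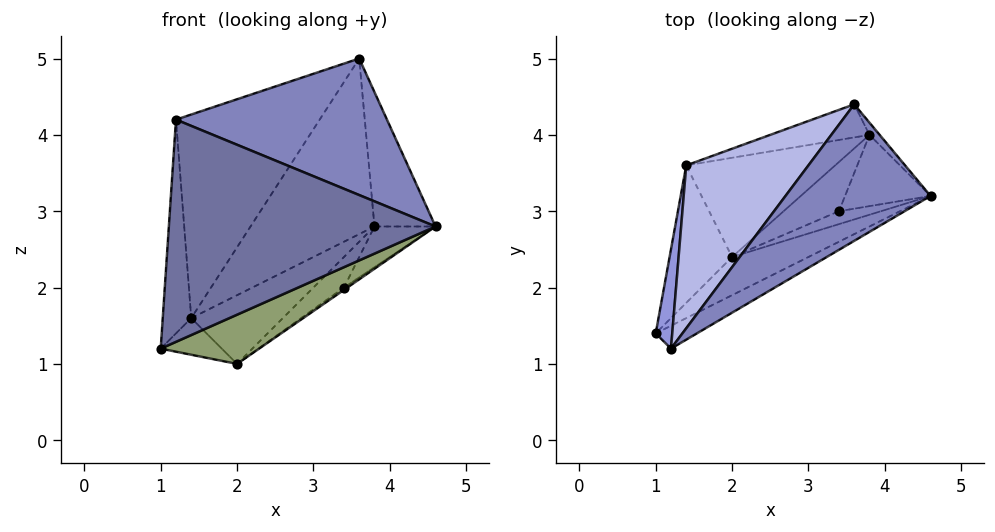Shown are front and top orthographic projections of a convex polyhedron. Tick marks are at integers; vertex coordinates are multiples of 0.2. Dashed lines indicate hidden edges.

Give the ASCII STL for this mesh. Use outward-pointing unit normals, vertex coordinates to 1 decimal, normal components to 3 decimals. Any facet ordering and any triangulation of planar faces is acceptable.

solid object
 facet normal 0.477 -0.874 -0.090
  outer loop
   vertex 1.2 1.2 4.2
   vertex 1.0 1.4 1.2
   vertex 4.6 3.2 2.8
  endloop
 endfacet
 facet normal 0.577 -0.577 0.577
  outer loop
   vertex 1.2 1.2 4.2
   vertex 4.6 3.2 2.8
   vertex 3.6 4.4 5.0
  endloop
 endfacet
 facet normal -0.983 0.165 0.077
  outer loop
   vertex 1.4 3.6 1.6
   vertex 1.0 1.4 1.2
   vertex 1.2 1.2 4.2
  endloop
 endfacet
 facet normal -0.781 0.488 0.390
  outer loop
   vertex 1.4 3.6 1.6
   vertex 1.2 1.2 4.2
   vertex 3.6 4.4 5.0
  endloop
 endfacet
 facet normal 0.555 -0.657 -0.510
  outer loop
   vertex 2.0 2.4 1.0
   vertex 4.6 3.2 2.8
   vertex 1.0 1.4 1.2
  endloop
 endfacet
 facet normal -0.411 0.235 -0.881
  outer loop
   vertex 2.0 2.4 1.0
   vertex 1.0 1.4 1.2
   vertex 1.4 3.6 1.6
  endloop
 endfacet
 facet normal 0.706 0.706 -0.064
  outer loop
   vertex 3.8 4.0 2.8
   vertex 3.6 4.4 5.0
   vertex 4.6 3.2 2.8
  endloop
 endfacet
 facet normal -0.071 0.980 -0.185
  outer loop
   vertex 3.8 4.0 2.8
   vertex 1.4 3.6 1.6
   vertex 3.6 4.4 5.0
  endloop
 endfacet
 facet normal 0.302 0.543 -0.784
  outer loop
   vertex 3.8 4.0 2.8
   vertex 2.0 2.4 1.0
   vertex 1.4 3.6 1.6
  endloop
 endfacet
 facet normal 0.531 0.152 -0.834
  outer loop
   vertex 3.4 3.0 2.0
   vertex 4.6 3.2 2.8
   vertex 2.0 2.4 1.0
  endloop
 endfacet
 facet normal 0.444 0.444 -0.778
  outer loop
   vertex 3.4 3.0 2.0
   vertex 3.8 4.0 2.8
   vertex 4.6 3.2 2.8
  endloop
 endfacet
 facet normal 0.356 0.493 -0.794
  outer loop
   vertex 3.4 3.0 2.0
   vertex 2.0 2.4 1.0
   vertex 3.8 4.0 2.8
  endloop
 endfacet
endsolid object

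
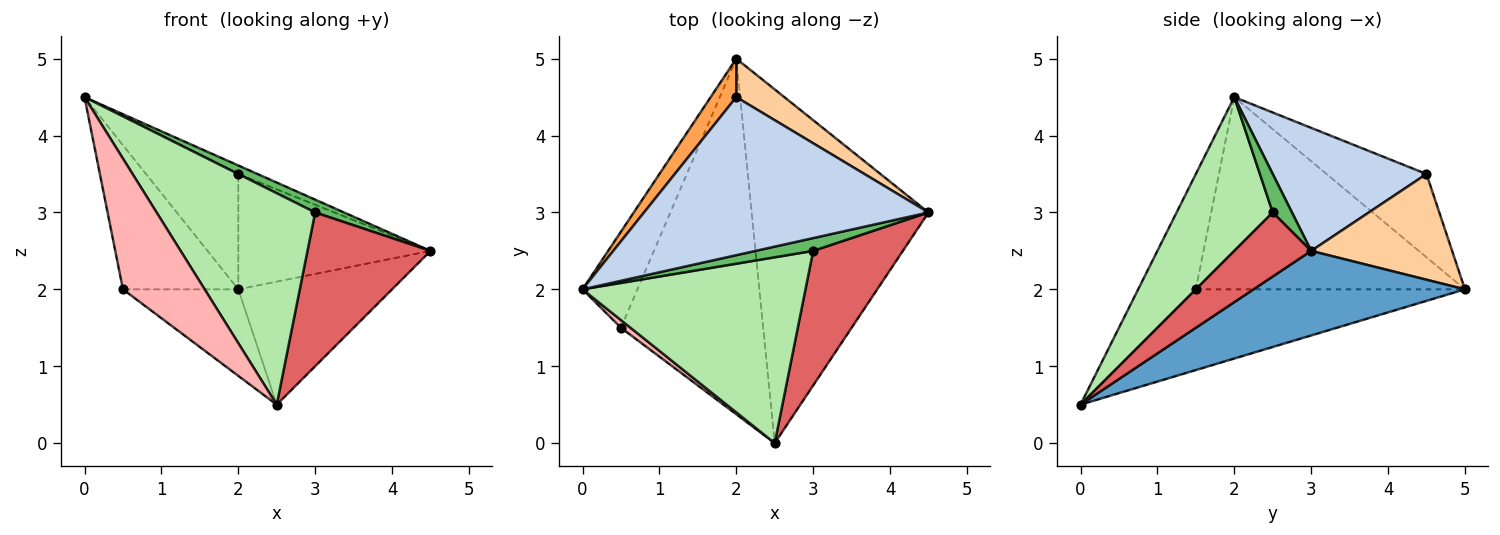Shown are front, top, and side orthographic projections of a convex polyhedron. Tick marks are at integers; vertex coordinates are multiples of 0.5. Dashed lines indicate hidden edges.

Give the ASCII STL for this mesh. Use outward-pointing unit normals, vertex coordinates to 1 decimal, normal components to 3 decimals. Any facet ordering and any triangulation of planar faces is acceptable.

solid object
 facet normal 0.412 0.299 -0.861
  outer loop
   vertex 2.0 5.0 2.0
   vertex 4.5 3.0 2.5
   vertex 2.5 0.0 0.5
  endloop
 endfacet
 facet normal 0.396 0.050 0.917
  outer loop
   vertex 2.0 4.5 3.5
   vertex 0.0 2.0 4.5
   vertex 4.5 3.0 2.5
  endloop
 endfacet
 facet normal -0.717 0.662 0.221
  outer loop
   vertex 2.0 4.5 3.5
   vertex 2.0 5.0 2.0
   vertex 0.0 2.0 4.5
  endloop
 endfacet
 facet normal 0.571 0.779 0.260
  outer loop
   vertex 2.0 4.5 3.5
   vertex 4.5 3.0 2.5
   vertex 2.0 5.0 2.0
  endloop
 endfacet
 facet normal 0.426 -0.640 0.640
  outer loop
   vertex 3.0 2.5 3.0
   vertex 4.5 3.0 2.5
   vertex 0.0 2.0 4.5
  endloop
 endfacet
 facet normal 0.414 -0.684 0.601
  outer loop
   vertex 3.0 2.5 3.0
   vertex 0.0 2.0 4.5
   vertex 2.5 0.0 0.5
  endloop
 endfacet
 facet normal 0.426 -0.681 0.596
  outer loop
   vertex 3.0 2.5 3.0
   vertex 2.5 0.0 0.5
   vertex 4.5 3.0 2.5
  endloop
 endfacet
 facet normal -0.576 -0.816 0.048
  outer loop
   vertex 0.5 1.5 2.0
   vertex 2.5 0.0 0.5
   vertex 0.0 2.0 4.5
  endloop
 endfacet
 facet normal -0.889 0.381 -0.254
  outer loop
   vertex 0.5 1.5 2.0
   vertex 0.0 2.0 4.5
   vertex 2.0 5.0 2.0
  endloop
 endfacet
 facet normal -0.483 0.207 -0.851
  outer loop
   vertex 0.5 1.5 2.0
   vertex 2.0 5.0 2.0
   vertex 2.5 0.0 0.5
  endloop
 endfacet
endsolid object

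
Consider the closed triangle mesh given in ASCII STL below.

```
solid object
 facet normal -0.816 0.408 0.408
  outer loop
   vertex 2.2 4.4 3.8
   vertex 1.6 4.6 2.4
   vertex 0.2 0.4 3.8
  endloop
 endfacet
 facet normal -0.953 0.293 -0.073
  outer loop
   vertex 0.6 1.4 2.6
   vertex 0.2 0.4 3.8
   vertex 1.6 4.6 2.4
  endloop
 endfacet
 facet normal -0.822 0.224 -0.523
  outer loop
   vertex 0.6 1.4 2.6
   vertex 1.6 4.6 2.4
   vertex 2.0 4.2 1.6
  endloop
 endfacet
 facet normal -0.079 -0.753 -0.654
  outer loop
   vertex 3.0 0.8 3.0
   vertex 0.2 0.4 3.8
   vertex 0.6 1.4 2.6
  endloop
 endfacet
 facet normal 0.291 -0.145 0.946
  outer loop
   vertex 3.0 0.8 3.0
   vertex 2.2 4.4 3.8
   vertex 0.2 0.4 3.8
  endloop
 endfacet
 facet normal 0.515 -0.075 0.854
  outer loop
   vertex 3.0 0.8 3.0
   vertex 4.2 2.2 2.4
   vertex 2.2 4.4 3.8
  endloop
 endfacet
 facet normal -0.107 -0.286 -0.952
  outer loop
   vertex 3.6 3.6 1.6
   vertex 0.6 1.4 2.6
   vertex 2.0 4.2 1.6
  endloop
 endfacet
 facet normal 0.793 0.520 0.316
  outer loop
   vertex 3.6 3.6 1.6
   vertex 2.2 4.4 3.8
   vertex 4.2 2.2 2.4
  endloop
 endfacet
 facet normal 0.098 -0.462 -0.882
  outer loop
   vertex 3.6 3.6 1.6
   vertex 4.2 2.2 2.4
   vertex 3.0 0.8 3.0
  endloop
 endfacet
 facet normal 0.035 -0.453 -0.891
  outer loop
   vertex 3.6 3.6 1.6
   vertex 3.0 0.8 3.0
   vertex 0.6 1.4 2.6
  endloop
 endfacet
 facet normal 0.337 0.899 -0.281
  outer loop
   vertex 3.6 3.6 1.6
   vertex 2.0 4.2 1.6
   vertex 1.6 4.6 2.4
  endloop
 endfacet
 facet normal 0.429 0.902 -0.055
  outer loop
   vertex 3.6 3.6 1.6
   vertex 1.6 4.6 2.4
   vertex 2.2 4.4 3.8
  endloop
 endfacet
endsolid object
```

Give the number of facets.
12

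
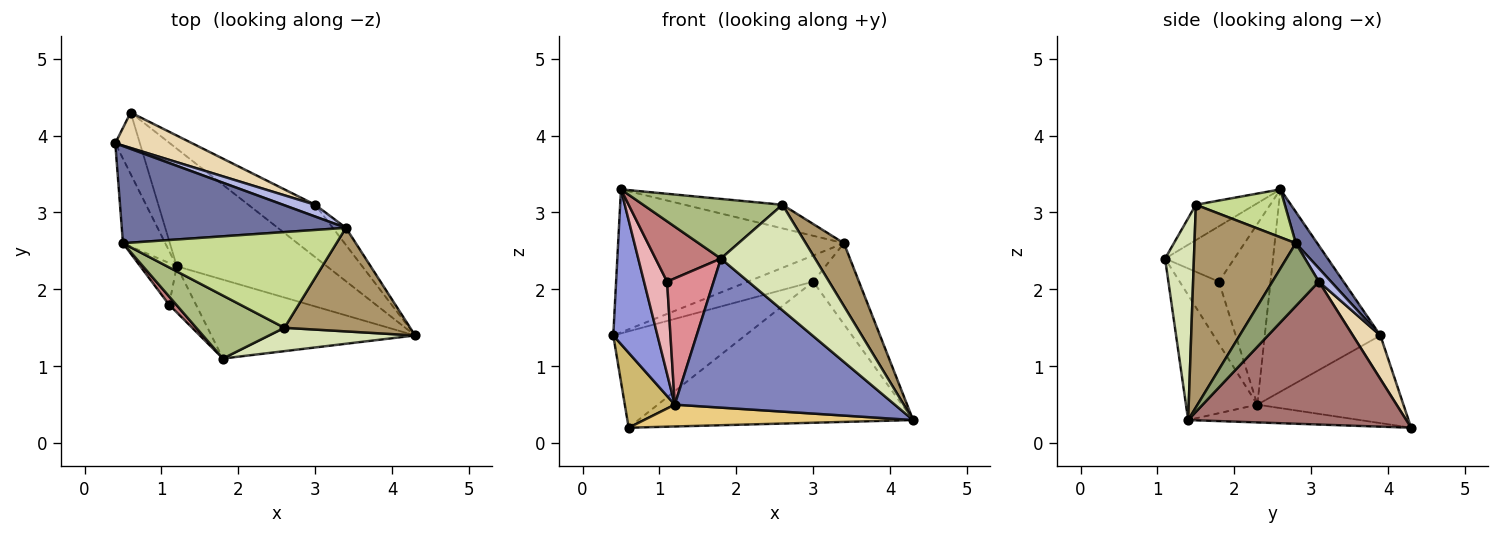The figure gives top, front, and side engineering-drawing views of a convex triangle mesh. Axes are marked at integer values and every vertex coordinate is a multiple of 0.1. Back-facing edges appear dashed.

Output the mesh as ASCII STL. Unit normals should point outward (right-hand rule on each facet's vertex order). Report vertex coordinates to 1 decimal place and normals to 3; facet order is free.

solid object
 facet normal 0.078 0.825 0.560
  outer loop
   vertex 3.4 2.8 2.6
   vertex 0.4 3.9 1.4
   vertex 0.5 2.6 3.3
  endloop
 endfacet
 facet normal -0.276 -0.850 -0.450
  outer loop
   vertex 1.2 2.3 0.5
   vertex 4.3 1.4 0.3
   vertex 1.8 1.1 2.4
  endloop
 endfacet
 facet normal -0.917 -0.351 -0.192
  outer loop
   vertex 1.2 2.3 0.5
   vertex 0.5 2.6 3.3
   vertex 0.4 3.9 1.4
  endloop
 endfacet
 facet normal 0.167 0.899 0.405
  outer loop
   vertex 3.0 3.1 2.1
   vertex 0.4 3.9 1.4
   vertex 3.4 2.8 2.6
  endloop
 endfacet
 facet normal 0.704 0.694 -0.147
  outer loop
   vertex 3.0 3.1 2.1
   vertex 3.4 2.8 2.6
   vertex 4.3 1.4 0.3
  endloop
 endfacet
 facet normal -0.280 -0.660 0.697
  outer loop
   vertex 2.6 1.5 3.1
   vertex 0.5 2.6 3.3
   vertex 1.8 1.1 2.4
  endloop
 endfacet
 facet normal 0.213 0.234 0.949
  outer loop
   vertex 2.6 1.5 3.1
   vertex 3.4 2.8 2.6
   vertex 0.5 2.6 3.3
  endloop
 endfacet
 facet normal 0.286 -0.935 0.207
  outer loop
   vertex 2.6 1.5 3.1
   vertex 1.8 1.1 2.4
   vertex 4.3 1.4 0.3
  endloop
 endfacet
 facet normal 0.809 -0.305 0.502
  outer loop
   vertex 2.6 1.5 3.1
   vertex 4.3 1.4 0.3
   vertex 3.4 2.8 2.6
  endloop
 endfacet
 facet normal -0.914 -0.313 -0.257
  outer loop
   vertex 0.6 4.3 0.2
   vertex 1.2 2.3 0.5
   vertex 0.4 3.9 1.4
  endloop
 endfacet
 facet normal -0.116 -0.181 -0.977
  outer loop
   vertex 0.6 4.3 0.2
   vertex 4.3 1.4 0.3
   vertex 1.2 2.3 0.5
  endloop
 endfacet
 facet normal 0.192 0.921 0.339
  outer loop
   vertex 0.6 4.3 0.2
   vertex 0.4 3.9 1.4
   vertex 3.0 3.1 2.1
  endloop
 endfacet
 facet normal 0.597 0.752 -0.279
  outer loop
   vertex 0.6 4.3 0.2
   vertex 3.0 3.1 2.1
   vertex 4.3 1.4 0.3
  endloop
 endfacet
 facet normal -0.724 -0.684 0.094
  outer loop
   vertex 1.1 1.8 2.1
   vertex 1.8 1.1 2.4
   vertex 0.5 2.6 3.3
  endloop
 endfacet
 facet normal -0.621 -0.736 -0.269
  outer loop
   vertex 1.1 1.8 2.1
   vertex 1.2 2.3 0.5
   vertex 1.8 1.1 2.4
  endloop
 endfacet
 facet normal -0.898 -0.401 -0.181
  outer loop
   vertex 1.1 1.8 2.1
   vertex 0.5 2.6 3.3
   vertex 1.2 2.3 0.5
  endloop
 endfacet
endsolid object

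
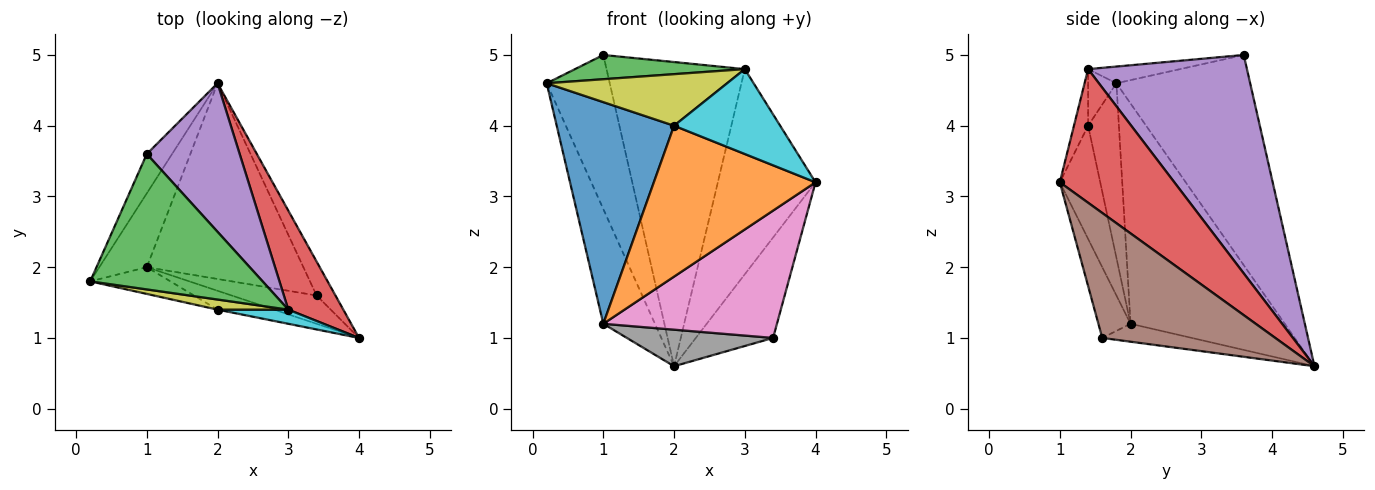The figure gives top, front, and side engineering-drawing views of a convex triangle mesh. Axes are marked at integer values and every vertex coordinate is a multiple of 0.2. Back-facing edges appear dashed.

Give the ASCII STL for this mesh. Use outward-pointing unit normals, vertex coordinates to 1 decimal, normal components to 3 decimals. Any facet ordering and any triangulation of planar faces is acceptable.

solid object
 facet normal -0.899 0.424 -0.108
  outer loop
   vertex 1.0 3.6 5.0
   vertex 2.0 4.6 0.6
   vertex 0.2 1.8 4.6
  endloop
 endfacet
 facet normal -0.929 0.311 -0.200
  outer loop
   vertex 1.0 2.0 1.2
   vertex 0.2 1.8 4.6
   vertex 2.0 4.6 0.6
  endloop
 endfacet
 facet normal -0.095 -0.176 0.980
  outer loop
   vertex 3.0 1.4 4.8
   vertex 1.0 3.6 5.0
   vertex 0.2 1.8 4.6
  endloop
 endfacet
 facet normal 0.726 0.619 0.299
  outer loop
   vertex 3.0 1.4 4.8
   vertex 4.0 1.0 3.2
   vertex 2.0 4.6 0.6
  endloop
 endfacet
 facet normal 0.718 0.625 0.305
  outer loop
   vertex 3.0 1.4 4.8
   vertex 2.0 4.6 0.6
   vertex 1.0 3.6 5.0
  endloop
 endfacet
 facet normal 0.905 0.404 -0.137
  outer loop
   vertex 3.4 1.6 1.0
   vertex 2.0 4.6 0.6
   vertex 4.0 1.0 3.2
  endloop
 endfacet
 facet normal -0.178 -0.961 -0.213
  outer loop
   vertex 3.4 1.6 1.0
   vertex 4.0 1.0 3.2
   vertex 1.0 2.0 1.2
  endloop
 endfacet
 facet normal -0.112 -0.182 -0.977
  outer loop
   vertex 3.4 1.6 1.0
   vertex 1.0 2.0 1.2
   vertex 2.0 4.6 0.6
  endloop
 endfacet
 facet normal -0.152 -0.970 0.190
  outer loop
   vertex 2.0 1.4 4.0
   vertex 3.0 1.4 4.8
   vertex 0.2 1.8 4.6
  endloop
 endfacet
 facet normal -0.130 -0.978 0.163
  outer loop
   vertex 2.0 1.4 4.0
   vertex 4.0 1.0 3.2
   vertex 3.0 1.4 4.8
  endloop
 endfacet
 facet normal -0.252 -0.961 -0.116
  outer loop
   vertex 2.0 1.4 4.0
   vertex 0.2 1.8 4.6
   vertex 1.0 2.0 1.2
  endloop
 endfacet
 facet normal -0.241 -0.963 -0.120
  outer loop
   vertex 2.0 1.4 4.0
   vertex 1.0 2.0 1.2
   vertex 4.0 1.0 3.2
  endloop
 endfacet
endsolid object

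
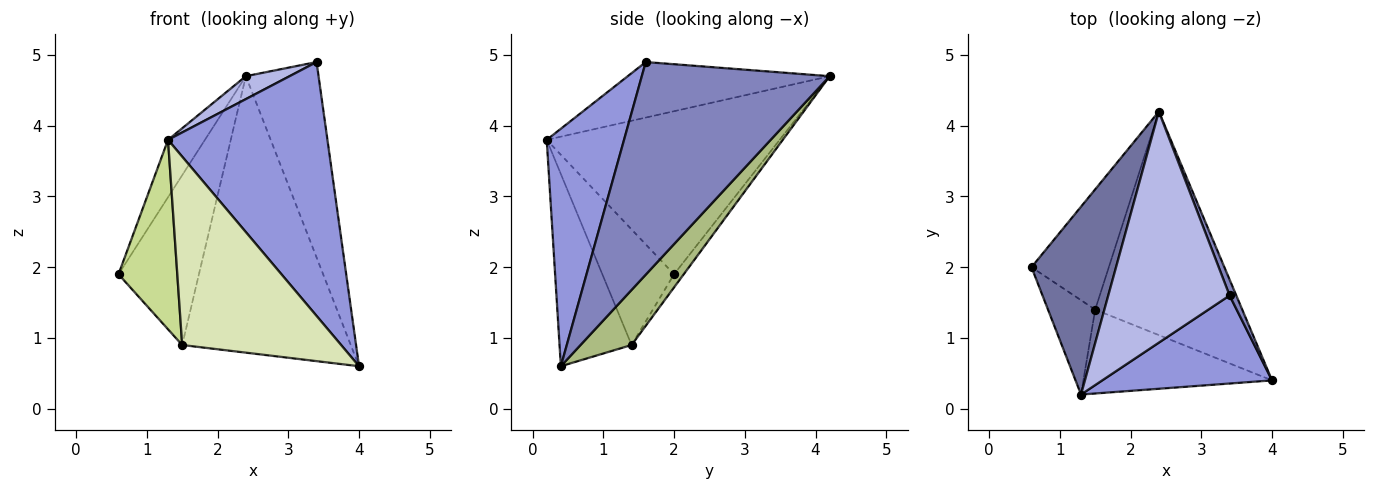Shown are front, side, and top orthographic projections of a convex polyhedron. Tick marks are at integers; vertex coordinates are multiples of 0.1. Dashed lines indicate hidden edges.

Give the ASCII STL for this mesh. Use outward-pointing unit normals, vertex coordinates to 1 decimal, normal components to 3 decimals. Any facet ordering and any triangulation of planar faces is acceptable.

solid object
 facet normal -0.879 0.139 0.456
  outer loop
   vertex 1.3 0.2 3.8
   vertex 2.4 4.2 4.7
   vertex 0.6 2.0 1.9
  endloop
 endfacet
 facet normal 0.932 0.361 0.029
  outer loop
   vertex 3.4 1.6 4.9
   vertex 4.0 0.4 0.6
   vertex 2.4 4.2 4.7
  endloop
 endfacet
 facet normal 0.417 -0.859 0.298
  outer loop
   vertex 3.4 1.6 4.9
   vertex 1.3 0.2 3.8
   vertex 4.0 0.4 0.6
  endloop
 endfacet
 facet normal -0.415 -0.090 0.906
  outer loop
   vertex 3.4 1.6 4.9
   vertex 2.4 4.2 4.7
   vertex 1.3 0.2 3.8
  endloop
 endfacet
 facet normal -0.098 0.812 -0.575
  outer loop
   vertex 1.5 1.4 0.9
   vertex 0.6 2.0 1.9
   vertex 2.4 4.2 4.7
  endloop
 endfacet
 facet normal 0.229 0.757 -0.612
  outer loop
   vertex 1.5 1.4 0.9
   vertex 2.4 4.2 4.7
   vertex 4.0 0.4 0.6
  endloop
 endfacet
 facet normal -0.738 -0.605 -0.301
  outer loop
   vertex 1.5 1.4 0.9
   vertex 1.3 0.2 3.8
   vertex 0.6 2.0 1.9
  endloop
 endfacet
 facet normal -0.383 -0.844 -0.376
  outer loop
   vertex 1.5 1.4 0.9
   vertex 4.0 0.4 0.6
   vertex 1.3 0.2 3.8
  endloop
 endfacet
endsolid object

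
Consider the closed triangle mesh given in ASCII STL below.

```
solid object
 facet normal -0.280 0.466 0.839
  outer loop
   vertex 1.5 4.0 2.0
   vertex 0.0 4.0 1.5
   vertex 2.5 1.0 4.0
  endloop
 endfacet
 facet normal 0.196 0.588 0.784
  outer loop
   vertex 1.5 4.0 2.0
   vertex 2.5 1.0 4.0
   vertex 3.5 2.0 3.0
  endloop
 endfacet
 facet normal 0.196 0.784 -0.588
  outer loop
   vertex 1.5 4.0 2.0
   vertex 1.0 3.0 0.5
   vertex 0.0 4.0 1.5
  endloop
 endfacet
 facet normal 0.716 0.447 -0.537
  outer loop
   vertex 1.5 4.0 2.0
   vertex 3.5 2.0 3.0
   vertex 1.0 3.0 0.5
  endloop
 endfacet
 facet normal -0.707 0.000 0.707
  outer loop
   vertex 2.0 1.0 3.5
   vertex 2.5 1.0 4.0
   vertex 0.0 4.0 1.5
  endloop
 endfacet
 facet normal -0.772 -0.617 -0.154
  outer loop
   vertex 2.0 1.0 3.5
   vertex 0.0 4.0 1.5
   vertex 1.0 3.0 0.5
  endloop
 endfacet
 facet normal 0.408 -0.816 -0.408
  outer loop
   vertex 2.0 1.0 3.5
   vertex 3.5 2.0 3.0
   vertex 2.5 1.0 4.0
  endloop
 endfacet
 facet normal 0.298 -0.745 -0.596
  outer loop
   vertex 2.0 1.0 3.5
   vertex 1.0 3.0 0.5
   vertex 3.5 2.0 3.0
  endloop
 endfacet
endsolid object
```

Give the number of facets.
8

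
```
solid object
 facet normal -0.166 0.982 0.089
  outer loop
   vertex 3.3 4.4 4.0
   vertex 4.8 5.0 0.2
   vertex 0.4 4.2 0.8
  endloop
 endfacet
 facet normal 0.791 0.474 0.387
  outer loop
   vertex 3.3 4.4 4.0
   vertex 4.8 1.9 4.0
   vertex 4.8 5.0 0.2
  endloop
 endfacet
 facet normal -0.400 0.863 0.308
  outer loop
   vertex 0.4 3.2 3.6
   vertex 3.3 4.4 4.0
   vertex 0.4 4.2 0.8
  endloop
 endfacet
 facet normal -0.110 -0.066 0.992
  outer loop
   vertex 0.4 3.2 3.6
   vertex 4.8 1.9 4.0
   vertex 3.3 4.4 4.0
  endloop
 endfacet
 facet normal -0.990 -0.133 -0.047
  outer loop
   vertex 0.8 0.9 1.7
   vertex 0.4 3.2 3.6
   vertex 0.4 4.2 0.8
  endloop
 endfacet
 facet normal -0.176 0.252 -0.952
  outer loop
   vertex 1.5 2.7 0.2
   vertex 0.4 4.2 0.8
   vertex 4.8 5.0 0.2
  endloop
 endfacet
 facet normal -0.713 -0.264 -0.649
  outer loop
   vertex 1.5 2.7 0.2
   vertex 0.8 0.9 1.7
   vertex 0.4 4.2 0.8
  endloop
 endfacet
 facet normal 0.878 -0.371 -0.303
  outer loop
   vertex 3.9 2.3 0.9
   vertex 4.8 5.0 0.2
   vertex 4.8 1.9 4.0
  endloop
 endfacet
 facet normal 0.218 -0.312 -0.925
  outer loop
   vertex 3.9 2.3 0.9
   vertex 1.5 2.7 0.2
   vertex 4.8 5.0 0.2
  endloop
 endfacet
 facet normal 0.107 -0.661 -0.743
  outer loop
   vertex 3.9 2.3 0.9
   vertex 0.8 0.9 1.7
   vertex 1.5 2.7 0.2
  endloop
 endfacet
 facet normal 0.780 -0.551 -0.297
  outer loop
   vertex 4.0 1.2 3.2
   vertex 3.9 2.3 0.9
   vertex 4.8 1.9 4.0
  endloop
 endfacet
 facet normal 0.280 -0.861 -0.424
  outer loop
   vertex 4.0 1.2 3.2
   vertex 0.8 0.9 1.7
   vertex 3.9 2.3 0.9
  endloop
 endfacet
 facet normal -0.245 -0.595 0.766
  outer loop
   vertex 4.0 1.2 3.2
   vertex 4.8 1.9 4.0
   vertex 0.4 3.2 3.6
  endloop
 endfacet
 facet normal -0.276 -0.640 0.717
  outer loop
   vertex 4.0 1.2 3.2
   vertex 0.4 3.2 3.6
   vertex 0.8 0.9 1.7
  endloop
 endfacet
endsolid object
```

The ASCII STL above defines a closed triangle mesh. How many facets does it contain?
14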